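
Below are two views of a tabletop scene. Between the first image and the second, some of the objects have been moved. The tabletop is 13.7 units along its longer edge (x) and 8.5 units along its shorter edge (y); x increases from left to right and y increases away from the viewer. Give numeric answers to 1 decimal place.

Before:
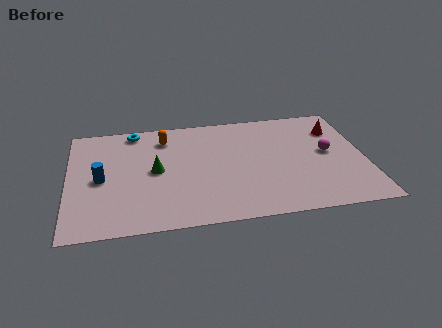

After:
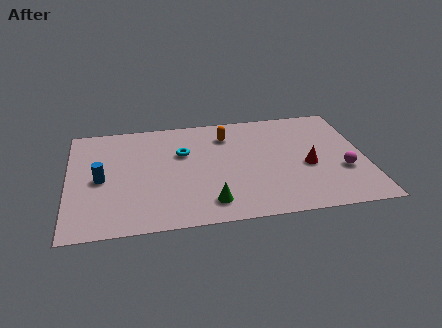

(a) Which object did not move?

the blue cylinder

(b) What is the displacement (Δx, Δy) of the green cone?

(2.4, -2.8)

The green cone started near (4.0, 4.3) and ended near (6.4, 1.5).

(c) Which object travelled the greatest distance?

the green cone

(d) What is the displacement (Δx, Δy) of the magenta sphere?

(0.6, -1.5)

The magenta sphere started near (12.0, 4.5) and ended near (12.6, 3.0).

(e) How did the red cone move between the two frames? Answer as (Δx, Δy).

(-1.5, -2.7)

The red cone was at about (12.5, 6.3) and moved to about (11.0, 3.6).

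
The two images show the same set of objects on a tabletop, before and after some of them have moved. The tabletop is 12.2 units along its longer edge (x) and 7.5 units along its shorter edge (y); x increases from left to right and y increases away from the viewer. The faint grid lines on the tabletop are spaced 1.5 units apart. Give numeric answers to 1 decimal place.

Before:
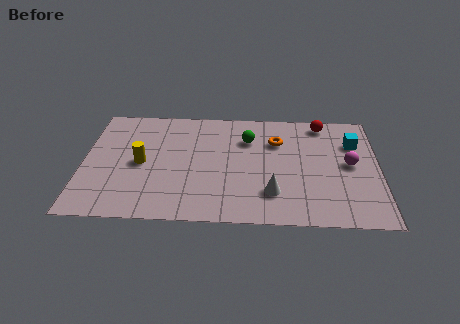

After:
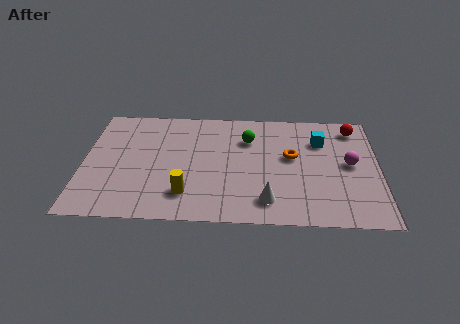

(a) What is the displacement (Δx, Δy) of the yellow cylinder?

(1.9, -1.9)

The yellow cylinder was at about (2.4, 3.6) and moved to about (4.3, 1.7).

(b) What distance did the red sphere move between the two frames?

1.3

From (9.9, 6.6) to (11.2, 6.3), the red sphere covered √(1.3² + 0.3²) ≈ 1.3 units.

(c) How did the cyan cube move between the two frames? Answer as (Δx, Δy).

(-1.4, 0.1)

The cyan cube was at about (11.2, 5.3) and moved to about (9.8, 5.4).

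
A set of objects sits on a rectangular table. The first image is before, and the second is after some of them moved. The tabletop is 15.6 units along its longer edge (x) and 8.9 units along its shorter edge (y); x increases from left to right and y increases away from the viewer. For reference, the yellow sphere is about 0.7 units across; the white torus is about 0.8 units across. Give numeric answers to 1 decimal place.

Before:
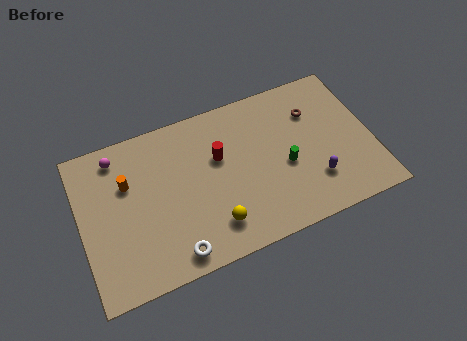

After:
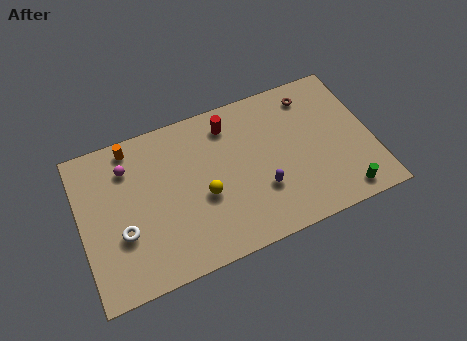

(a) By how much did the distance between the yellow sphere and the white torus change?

+2.1

The distance was about 2.3 in the first image and 4.4 in the second, so they moved 2.1 units further apart.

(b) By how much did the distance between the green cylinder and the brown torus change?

+3.2

Before: roughly 3.2 units apart; after: 6.4. That's 3.2 units further apart.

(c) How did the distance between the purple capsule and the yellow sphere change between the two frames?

-2.4

Before: roughly 5.5 units apart; after: 3.1. That's 2.4 units closer together.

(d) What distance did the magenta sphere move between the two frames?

0.9

The magenta sphere moved from about (2.2, 7.6) to (2.7, 6.8), a distance of √(0.5² + 0.8²) ≈ 0.9.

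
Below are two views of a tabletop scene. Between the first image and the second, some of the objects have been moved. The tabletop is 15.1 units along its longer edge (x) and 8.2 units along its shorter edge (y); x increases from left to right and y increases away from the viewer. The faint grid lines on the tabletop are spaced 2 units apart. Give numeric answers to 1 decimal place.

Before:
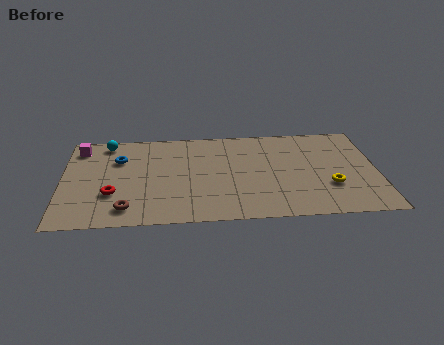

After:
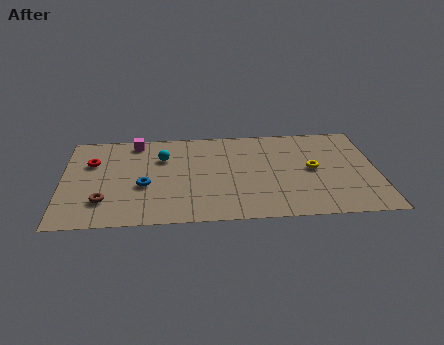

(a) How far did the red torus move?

3.0

The red torus was near (2.4, 2.7) before and (1.4, 5.5) after, so it travelled √(1.0² + 2.8²) ≈ 3.0 units.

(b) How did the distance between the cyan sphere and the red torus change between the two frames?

-1.1

They were about 4.5 units apart before and 3.4 after — 1.1 units closer together.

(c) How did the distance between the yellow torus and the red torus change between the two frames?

+0.3

They were about 10.4 units apart before and 10.7 after — 0.3 units further apart.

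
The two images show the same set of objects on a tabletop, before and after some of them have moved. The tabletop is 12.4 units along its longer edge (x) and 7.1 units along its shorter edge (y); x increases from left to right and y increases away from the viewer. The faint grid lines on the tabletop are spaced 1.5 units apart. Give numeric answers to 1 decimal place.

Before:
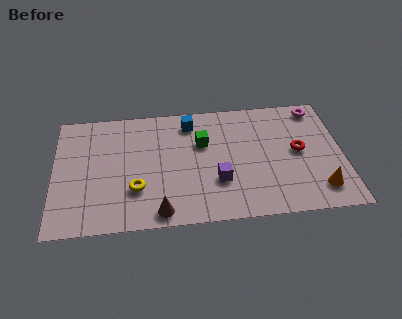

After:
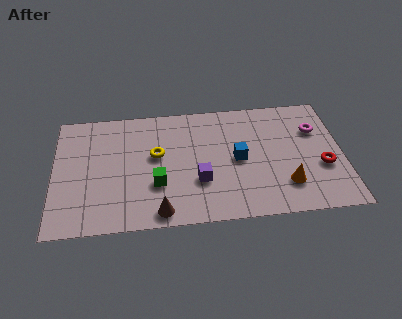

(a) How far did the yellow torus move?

2.1

From (3.5, 2.2) to (4.4, 4.1), the yellow torus covered √(0.9² + 1.9²) ≈ 2.1 units.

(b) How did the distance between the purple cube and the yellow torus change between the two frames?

-1.0

Before: roughly 3.5 units apart; after: 2.5. That's 1.0 units closer together.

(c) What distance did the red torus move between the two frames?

1.4

The red torus moved from about (10.5, 3.7) to (11.5, 2.7), a distance of √(1.0² + 1.0²) ≈ 1.4.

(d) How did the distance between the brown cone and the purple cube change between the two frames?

-0.6

Before: roughly 2.9 units apart; after: 2.3. That's 0.6 units closer together.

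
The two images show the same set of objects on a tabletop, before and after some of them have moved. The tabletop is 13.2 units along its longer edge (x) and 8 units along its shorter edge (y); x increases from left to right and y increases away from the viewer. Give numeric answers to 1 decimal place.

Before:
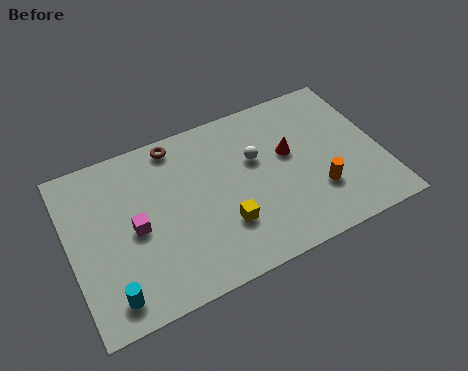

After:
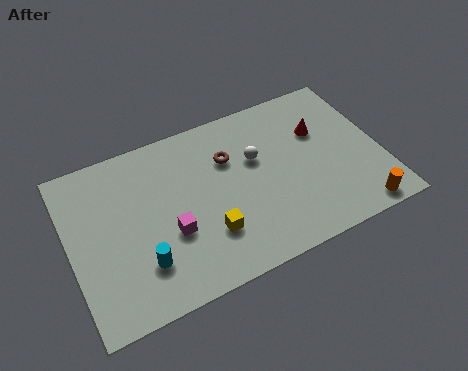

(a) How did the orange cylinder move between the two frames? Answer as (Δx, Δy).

(1.5, -1.6)

From the two frames, the orange cylinder sits at roughly (10.3, 2.4) before and (11.8, 0.8) after.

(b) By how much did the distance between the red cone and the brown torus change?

-1.3

They were about 5.2 units apart before and 3.9 after — 1.3 units closer together.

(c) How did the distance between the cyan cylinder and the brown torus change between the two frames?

-1.5

They were about 6.8 units apart before and 5.3 after — 1.5 units closer together.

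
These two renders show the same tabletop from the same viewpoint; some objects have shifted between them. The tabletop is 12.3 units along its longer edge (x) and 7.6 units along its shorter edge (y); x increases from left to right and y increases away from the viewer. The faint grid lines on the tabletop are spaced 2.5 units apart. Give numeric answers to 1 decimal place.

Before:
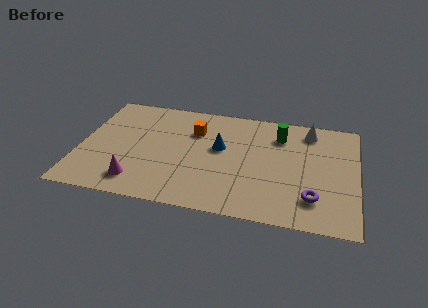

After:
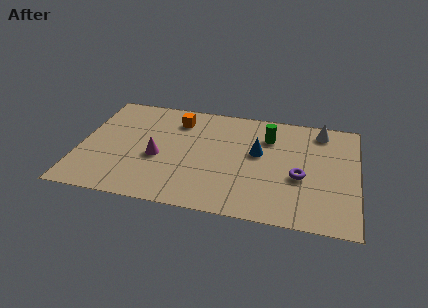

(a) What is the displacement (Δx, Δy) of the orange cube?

(-0.8, 0.6)

The orange cube started near (5.0, 5.4) and ended near (4.2, 6.0).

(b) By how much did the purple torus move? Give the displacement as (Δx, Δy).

(-0.6, 1.3)

From the two frames, the purple torus sits at roughly (10.4, 1.8) before and (9.8, 3.1) after.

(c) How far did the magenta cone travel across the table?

2.0

The magenta cone was near (2.7, 1.4) before and (3.5, 3.2) after, so it travelled √(0.8² + 1.8²) ≈ 2.0 units.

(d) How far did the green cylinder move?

0.5

The green cylinder moved from about (8.8, 5.8) to (8.3, 5.6), a distance of √(0.5² + 0.2²) ≈ 0.5.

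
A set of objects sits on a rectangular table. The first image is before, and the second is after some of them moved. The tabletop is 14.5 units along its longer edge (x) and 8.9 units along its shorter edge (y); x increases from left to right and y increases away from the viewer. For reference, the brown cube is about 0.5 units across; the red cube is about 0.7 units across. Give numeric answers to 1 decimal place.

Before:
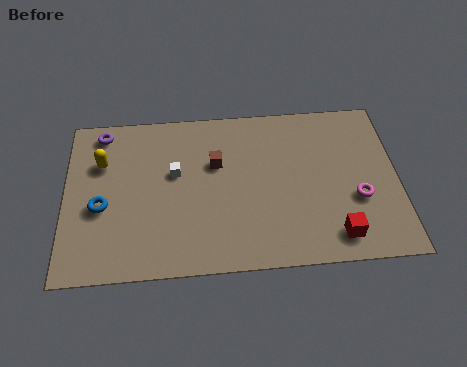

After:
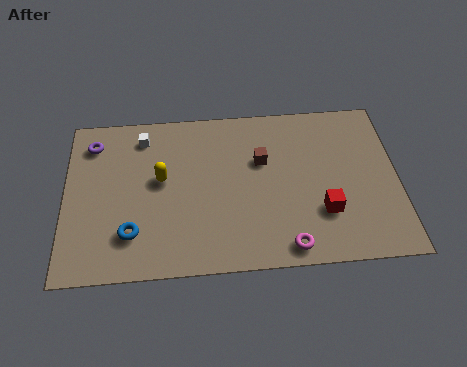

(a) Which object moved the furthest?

the magenta torus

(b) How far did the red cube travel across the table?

1.4

From (11.7, 1.4) to (11.2, 2.7), the red cube covered √(0.5² + 1.3²) ≈ 1.4 units.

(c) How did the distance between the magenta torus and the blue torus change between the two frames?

-4.3

The distance was about 11.1 in the first image and 6.8 in the second, so they moved 4.3 units closer together.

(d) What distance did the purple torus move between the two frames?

0.7

The purple torus was near (1.6, 7.8) before and (1.2, 7.2) after, so it travelled √(0.4² + 0.6²) ≈ 0.7 units.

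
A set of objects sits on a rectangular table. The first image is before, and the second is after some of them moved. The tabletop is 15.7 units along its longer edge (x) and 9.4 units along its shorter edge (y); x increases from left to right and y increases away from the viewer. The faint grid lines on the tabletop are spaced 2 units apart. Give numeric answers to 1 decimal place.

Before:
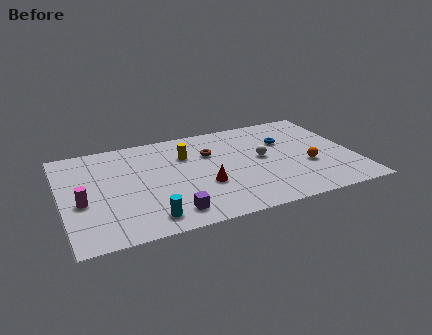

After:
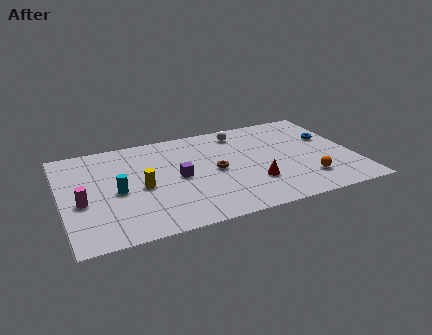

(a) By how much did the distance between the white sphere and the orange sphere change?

+3.7

The distance was about 2.7 in the first image and 6.4 in the second, so they moved 3.7 units further apart.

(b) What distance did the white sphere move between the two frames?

3.0

The white sphere moved from about (10.8, 5.0) to (9.9, 7.9), a distance of √(0.9² + 2.9²) ≈ 3.0.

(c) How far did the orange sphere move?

1.3

The orange sphere was near (13.1, 3.5) before and (12.9, 2.2) after, so it travelled √(0.2² + 1.3²) ≈ 1.3 units.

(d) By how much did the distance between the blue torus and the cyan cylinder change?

+2.5

Before: roughly 9.3 units apart; after: 11.8. That's 2.5 units further apart.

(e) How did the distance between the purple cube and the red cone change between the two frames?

+1.5

They were about 2.8 units apart before and 4.3 after — 1.5 units further apart.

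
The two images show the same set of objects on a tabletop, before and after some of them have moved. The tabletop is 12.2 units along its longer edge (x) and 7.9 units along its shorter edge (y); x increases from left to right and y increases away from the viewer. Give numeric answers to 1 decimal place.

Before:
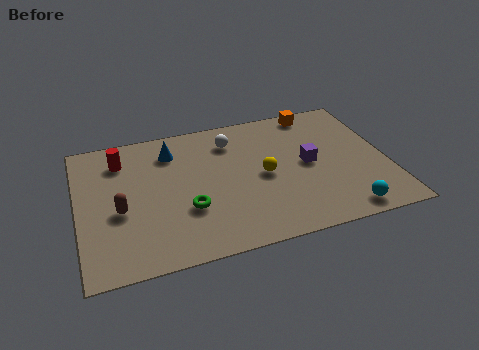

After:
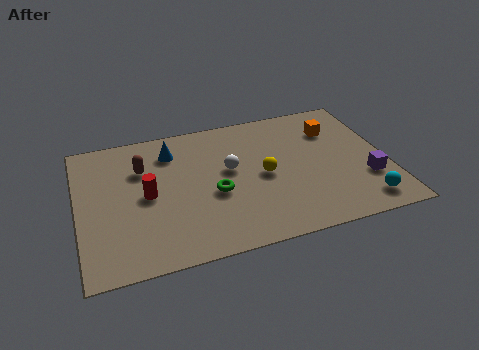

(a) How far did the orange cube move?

1.4

The orange cube was near (9.7, 7.1) before and (10.3, 5.8) after, so it travelled √(0.6² + 1.3²) ≈ 1.4 units.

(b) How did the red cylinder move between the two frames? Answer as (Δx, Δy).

(0.9, -2.3)

The red cylinder started near (1.8, 6.2) and ended near (2.7, 3.9).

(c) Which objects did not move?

the yellow sphere and the blue cone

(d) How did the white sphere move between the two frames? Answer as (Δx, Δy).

(-0.2, -1.7)

The white sphere was at about (6.2, 6.2) and moved to about (6.0, 4.5).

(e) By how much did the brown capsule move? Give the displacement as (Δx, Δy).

(1.0, 2.2)

The brown capsule started near (1.6, 3.3) and ended near (2.6, 5.5).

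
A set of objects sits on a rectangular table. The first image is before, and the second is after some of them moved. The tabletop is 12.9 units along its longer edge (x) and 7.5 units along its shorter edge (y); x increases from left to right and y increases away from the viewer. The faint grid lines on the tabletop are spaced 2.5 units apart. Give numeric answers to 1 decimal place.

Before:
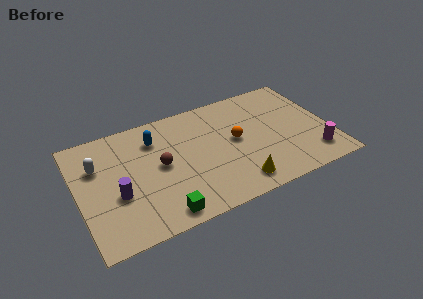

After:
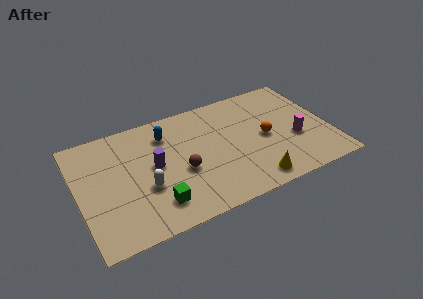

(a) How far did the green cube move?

0.7

From (3.9, 0.9) to (3.7, 1.6), the green cube covered √(0.2² + 0.7²) ≈ 0.7 units.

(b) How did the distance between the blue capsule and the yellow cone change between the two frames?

+0.4

The distance was about 5.8 in the first image and 6.2 in the second, so they moved 0.4 units further apart.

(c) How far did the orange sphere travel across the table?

1.6

The orange sphere moved from about (8.1, 4.0) to (9.6, 3.6), a distance of √(1.5² + 0.4²) ≈ 1.6.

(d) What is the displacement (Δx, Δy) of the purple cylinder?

(2.0, 1.1)

From the two frames, the purple cylinder sits at roughly (1.9, 2.9) before and (3.9, 4.0) after.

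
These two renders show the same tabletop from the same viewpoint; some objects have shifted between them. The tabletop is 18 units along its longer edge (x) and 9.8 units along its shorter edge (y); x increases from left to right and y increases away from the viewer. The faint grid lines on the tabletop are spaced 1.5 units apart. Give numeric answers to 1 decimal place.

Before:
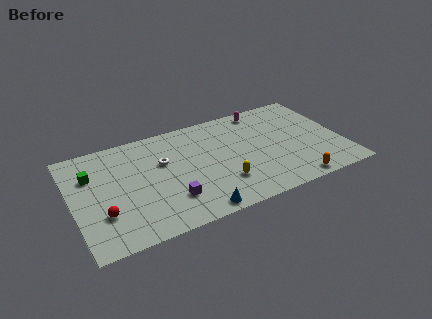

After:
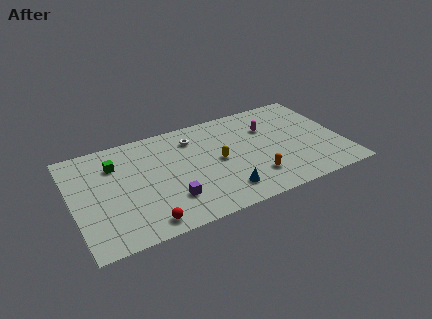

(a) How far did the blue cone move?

2.2

The blue cone moved from about (7.7, 0.9) to (9.7, 1.9), a distance of √(2.0² + 1.0²) ≈ 2.2.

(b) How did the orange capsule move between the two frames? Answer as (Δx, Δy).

(-2.5, 1.5)

From the two frames, the orange capsule sits at roughly (14.3, 0.9) before and (11.8, 2.4) after.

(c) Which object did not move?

the purple cube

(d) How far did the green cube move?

1.6

The green cube moved from about (1.4, 6.8) to (3.0, 7.2), a distance of √(1.6² + 0.4²) ≈ 1.6.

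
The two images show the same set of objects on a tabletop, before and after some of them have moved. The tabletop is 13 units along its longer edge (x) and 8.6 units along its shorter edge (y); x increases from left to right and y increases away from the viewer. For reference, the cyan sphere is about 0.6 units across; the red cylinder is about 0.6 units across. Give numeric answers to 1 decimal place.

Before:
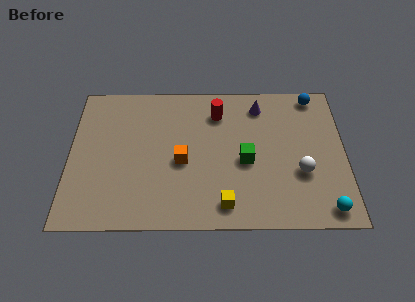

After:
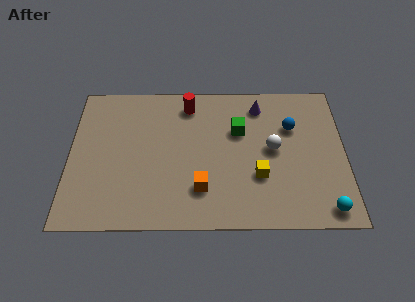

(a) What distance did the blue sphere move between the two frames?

2.2

From (11.6, 7.7) to (10.5, 5.8), the blue sphere covered √(1.1² + 1.9²) ≈ 2.2 units.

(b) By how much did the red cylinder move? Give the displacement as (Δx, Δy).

(-1.4, 0.5)

From the two frames, the red cylinder sits at roughly (7.0, 6.7) before and (5.6, 7.2) after.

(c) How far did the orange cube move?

1.8

The orange cube moved from about (5.3, 3.8) to (6.2, 2.2), a distance of √(0.9² + 1.6²) ≈ 1.8.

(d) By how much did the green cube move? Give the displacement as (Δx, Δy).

(-0.3, 1.8)

The green cube started near (8.3, 3.8) and ended near (8.0, 5.6).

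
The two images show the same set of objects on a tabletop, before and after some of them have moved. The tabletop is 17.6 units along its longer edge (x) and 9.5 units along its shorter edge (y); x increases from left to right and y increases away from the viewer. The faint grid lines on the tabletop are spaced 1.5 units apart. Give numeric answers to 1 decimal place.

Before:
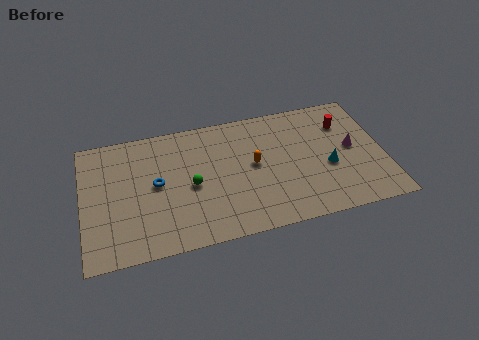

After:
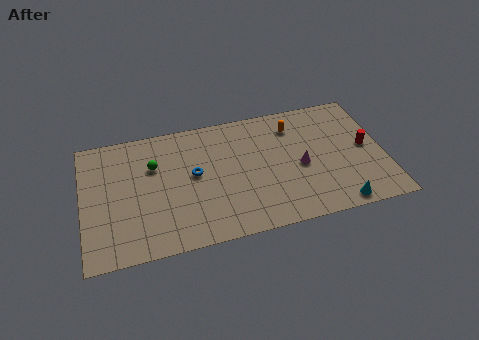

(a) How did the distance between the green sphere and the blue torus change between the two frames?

+0.5

Before: roughly 2.1 units apart; after: 2.6. That's 0.5 units further apart.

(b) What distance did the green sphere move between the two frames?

2.9

The green sphere was near (6.3, 4.4) before and (4.2, 6.4) after, so it travelled √(2.1² + 2.0²) ≈ 2.9 units.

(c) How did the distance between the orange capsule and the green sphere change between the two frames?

+4.6

They were about 3.8 units apart before and 8.4 after — 4.6 units further apart.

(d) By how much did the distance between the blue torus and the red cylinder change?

-1.3

The distance was about 11.4 in the first image and 10.1 in the second, so they moved 1.3 units closer together.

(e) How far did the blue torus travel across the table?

2.2

The blue torus moved from about (4.3, 5.0) to (6.5, 5.2), a distance of √(2.2² + 0.2²) ≈ 2.2.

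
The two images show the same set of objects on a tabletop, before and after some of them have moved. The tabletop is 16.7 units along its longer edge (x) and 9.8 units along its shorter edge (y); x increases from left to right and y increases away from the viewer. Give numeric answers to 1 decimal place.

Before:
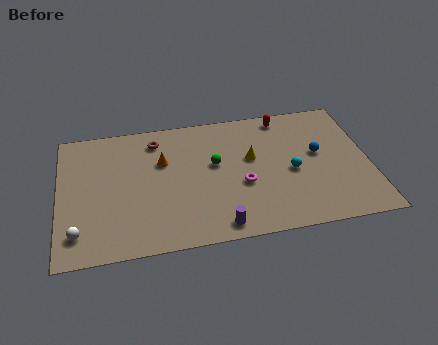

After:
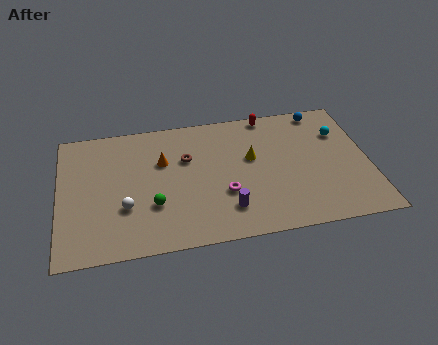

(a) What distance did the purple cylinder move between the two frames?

1.2

From (8.4, 1.1) to (8.9, 2.2), the purple cylinder covered √(0.5² + 1.1²) ≈ 1.2 units.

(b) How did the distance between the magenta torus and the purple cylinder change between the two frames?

-1.9

The distance was about 3.1 in the first image and 1.2 in the second, so they moved 1.9 units closer together.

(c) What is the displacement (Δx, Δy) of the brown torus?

(1.6, -1.7)

The brown torus started near (5.3, 8.1) and ended near (6.9, 6.4).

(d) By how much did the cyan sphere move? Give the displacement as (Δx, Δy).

(2.8, 2.5)

The cyan sphere was at about (12.5, 4.4) and moved to about (15.3, 6.9).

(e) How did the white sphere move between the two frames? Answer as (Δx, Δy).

(2.5, 1.4)

From the two frames, the white sphere sits at roughly (1.0, 1.9) before and (3.5, 3.3) after.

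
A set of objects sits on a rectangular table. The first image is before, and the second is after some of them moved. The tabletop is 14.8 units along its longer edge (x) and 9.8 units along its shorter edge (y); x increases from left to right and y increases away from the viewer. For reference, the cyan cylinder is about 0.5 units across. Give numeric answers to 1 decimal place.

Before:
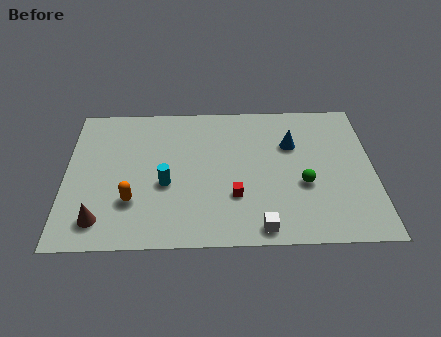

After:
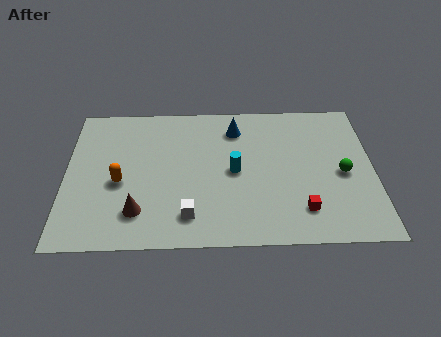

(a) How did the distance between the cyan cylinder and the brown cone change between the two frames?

+1.4

The distance was about 3.9 in the first image and 5.3 in the second, so they moved 1.4 units further apart.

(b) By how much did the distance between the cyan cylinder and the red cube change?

+0.8

Before: roughly 3.4 units apart; after: 4.2. That's 0.8 units further apart.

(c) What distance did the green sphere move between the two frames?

2.0

The green sphere was near (11.4, 3.8) before and (13.3, 4.5) after, so it travelled √(1.9² + 0.7²) ≈ 2.0 units.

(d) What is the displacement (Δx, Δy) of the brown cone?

(1.8, 0.5)

From the two frames, the brown cone sits at roughly (1.7, 1.7) before and (3.5, 2.2) after.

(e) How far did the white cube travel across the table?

3.5

The white cube was near (9.3, 1.0) before and (5.9, 1.9) after, so it travelled √(3.4² + 0.9²) ≈ 3.5 units.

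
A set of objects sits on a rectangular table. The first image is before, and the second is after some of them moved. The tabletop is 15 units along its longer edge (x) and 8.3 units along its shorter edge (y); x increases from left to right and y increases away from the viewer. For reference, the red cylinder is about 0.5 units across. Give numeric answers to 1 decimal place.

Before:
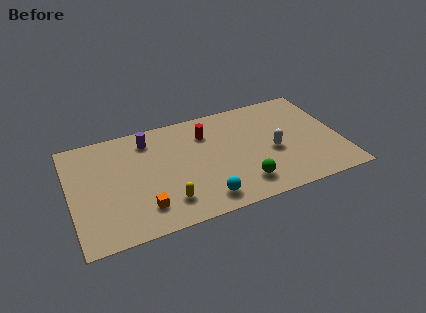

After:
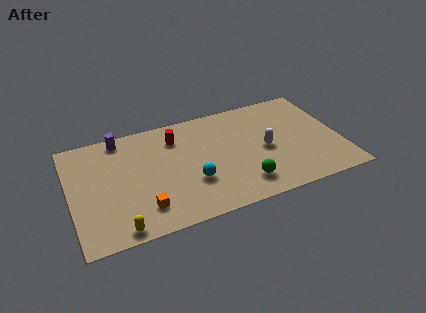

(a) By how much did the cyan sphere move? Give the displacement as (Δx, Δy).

(-0.5, 1.5)

From the two frames, the cyan sphere sits at roughly (7.1, 1.3) before and (6.6, 2.8) after.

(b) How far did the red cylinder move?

1.7

From (7.7, 6.2) to (6.0, 6.4), the red cylinder covered √(1.7² + 0.2²) ≈ 1.7 units.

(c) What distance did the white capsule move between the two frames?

0.5

The white capsule moved from about (11.2, 3.6) to (10.8, 3.9), a distance of √(0.4² + 0.3²) ≈ 0.5.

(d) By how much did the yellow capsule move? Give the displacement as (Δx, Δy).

(-2.7, -1.0)

The yellow capsule started near (5.1, 1.8) and ended near (2.4, 0.8).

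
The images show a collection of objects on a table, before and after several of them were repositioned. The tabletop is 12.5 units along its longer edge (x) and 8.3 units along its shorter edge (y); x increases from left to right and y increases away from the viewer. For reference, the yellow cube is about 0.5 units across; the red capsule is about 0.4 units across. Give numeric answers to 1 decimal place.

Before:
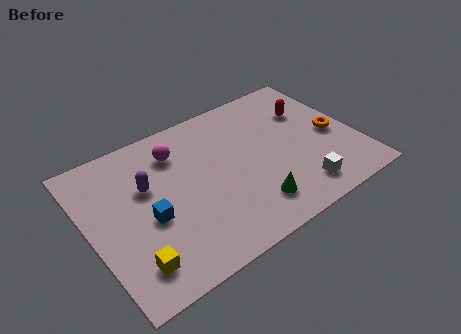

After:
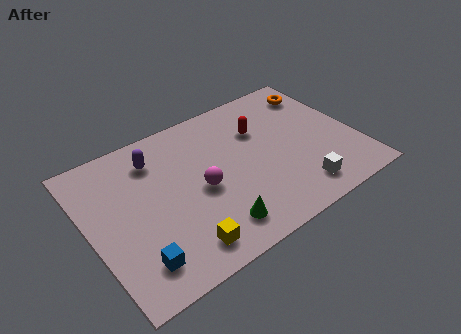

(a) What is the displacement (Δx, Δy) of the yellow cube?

(2.2, -0.3)

From the two frames, the yellow cube sits at roughly (1.5, 1.6) before and (3.7, 1.3) after.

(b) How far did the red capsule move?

2.4

The red capsule moved from about (10.7, 5.7) to (8.3, 5.7), a distance of √(2.4² + 0.0²) ≈ 2.4.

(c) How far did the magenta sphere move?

2.7

From (4.4, 6.4) to (5.1, 3.8), the magenta sphere covered √(0.7² + 2.6²) ≈ 2.7 units.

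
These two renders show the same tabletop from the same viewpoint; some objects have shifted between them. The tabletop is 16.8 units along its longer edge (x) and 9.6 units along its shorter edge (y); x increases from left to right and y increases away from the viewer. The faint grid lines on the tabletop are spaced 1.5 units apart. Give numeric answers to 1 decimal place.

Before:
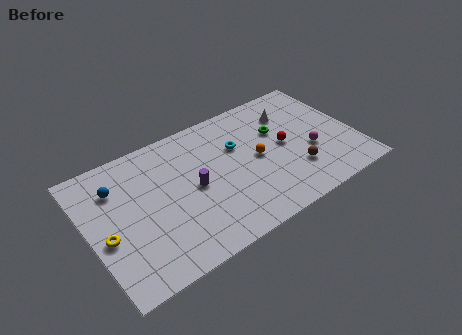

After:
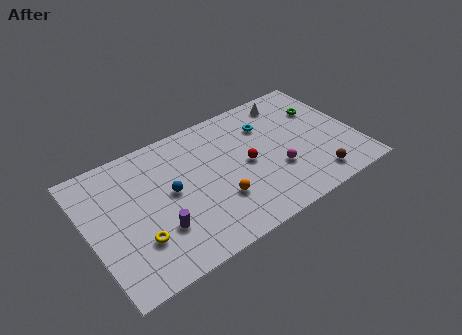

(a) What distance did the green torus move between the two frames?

2.9

The green torus was near (12.2, 6.2) before and (15.1, 6.6) after, so it travelled √(2.9² + 0.4²) ≈ 2.9 units.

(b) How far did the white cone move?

1.0

The white cone moved from about (13.2, 7.2) to (13.3, 8.2), a distance of √(0.1² + 1.0²) ≈ 1.0.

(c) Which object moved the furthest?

the blue sphere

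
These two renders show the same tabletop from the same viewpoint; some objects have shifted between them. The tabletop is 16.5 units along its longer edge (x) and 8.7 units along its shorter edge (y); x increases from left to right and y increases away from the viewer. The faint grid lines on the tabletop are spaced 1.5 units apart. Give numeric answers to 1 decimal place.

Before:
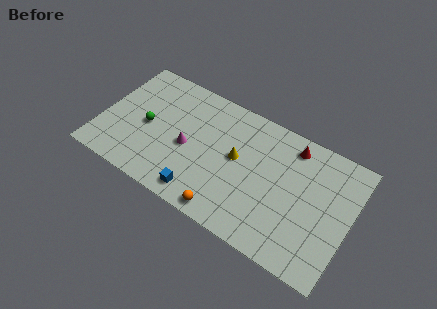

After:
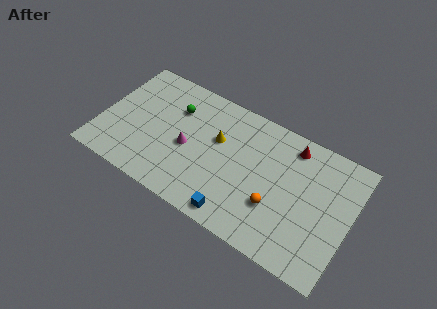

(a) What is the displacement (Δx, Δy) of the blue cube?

(2.4, -0.2)

The blue cube was at about (7.1, 1.2) and moved to about (9.5, 1.0).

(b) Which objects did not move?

the red cone and the magenta cone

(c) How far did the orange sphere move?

3.5

From (8.9, 0.9) to (11.8, 2.9), the orange sphere covered √(2.9² + 2.0²) ≈ 3.5 units.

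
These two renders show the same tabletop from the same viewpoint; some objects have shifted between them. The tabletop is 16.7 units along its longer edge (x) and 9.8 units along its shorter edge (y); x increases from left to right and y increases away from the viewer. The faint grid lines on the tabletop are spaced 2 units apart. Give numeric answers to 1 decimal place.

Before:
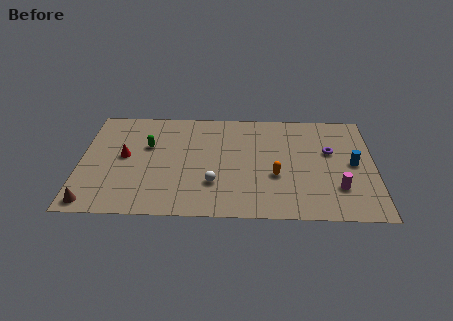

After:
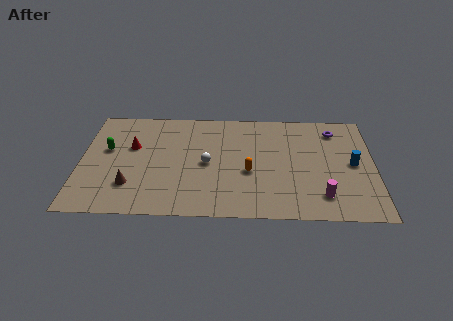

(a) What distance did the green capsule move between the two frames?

2.3

From (3.8, 6.2) to (1.5, 5.8), the green capsule covered √(2.3² + 0.4²) ≈ 2.3 units.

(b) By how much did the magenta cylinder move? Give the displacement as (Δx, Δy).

(-0.9, -0.7)

The magenta cylinder was at about (14.6, 2.7) and moved to about (13.7, 2.0).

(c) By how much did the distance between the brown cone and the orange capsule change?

-3.8

They were about 10.6 units apart before and 6.8 after — 3.8 units closer together.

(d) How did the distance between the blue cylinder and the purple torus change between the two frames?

+1.6

The distance was about 1.7 in the first image and 3.3 in the second, so they moved 1.6 units further apart.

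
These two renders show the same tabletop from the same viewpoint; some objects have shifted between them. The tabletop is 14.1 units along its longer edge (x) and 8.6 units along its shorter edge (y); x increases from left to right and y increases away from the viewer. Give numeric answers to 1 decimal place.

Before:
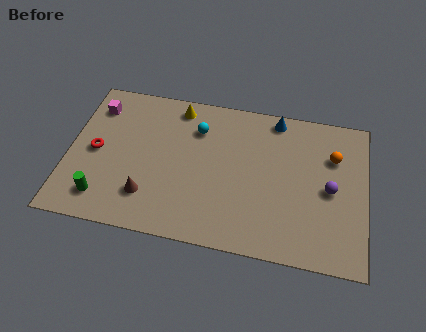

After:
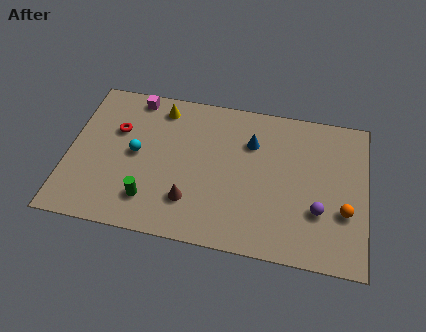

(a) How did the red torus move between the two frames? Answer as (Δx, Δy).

(0.9, 1.4)

The red torus was at about (1.3, 4.2) and moved to about (2.2, 5.6).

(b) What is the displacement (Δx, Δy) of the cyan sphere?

(-2.8, -2.0)

The cyan sphere was at about (6.0, 6.4) and moved to about (3.2, 4.4).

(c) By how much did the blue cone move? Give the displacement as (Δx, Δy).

(-1.1, -1.6)

The blue cone started near (9.7, 7.7) and ended near (8.6, 6.1).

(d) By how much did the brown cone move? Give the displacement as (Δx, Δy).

(2.0, 0.1)

The brown cone was at about (3.9, 2.1) and moved to about (5.9, 2.2).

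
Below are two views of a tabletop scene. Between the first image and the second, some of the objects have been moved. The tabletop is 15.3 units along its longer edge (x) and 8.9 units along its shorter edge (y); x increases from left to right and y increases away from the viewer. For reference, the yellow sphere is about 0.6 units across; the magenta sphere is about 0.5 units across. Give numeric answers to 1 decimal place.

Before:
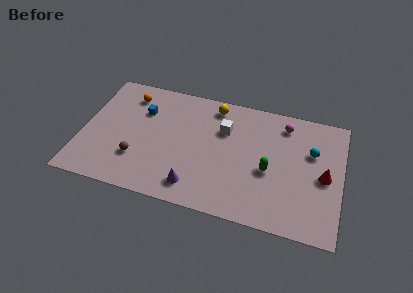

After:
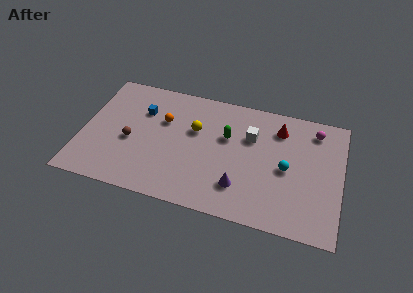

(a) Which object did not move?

the blue cube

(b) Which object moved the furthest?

the red cone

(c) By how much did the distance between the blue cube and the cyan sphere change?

-1.2

The distance was about 10.1 in the first image and 8.9 in the second, so they moved 1.2 units closer together.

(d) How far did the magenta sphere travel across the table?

1.8

The magenta sphere moved from about (11.8, 7.4) to (13.6, 7.4), a distance of √(1.8² + 0.0²) ≈ 1.8.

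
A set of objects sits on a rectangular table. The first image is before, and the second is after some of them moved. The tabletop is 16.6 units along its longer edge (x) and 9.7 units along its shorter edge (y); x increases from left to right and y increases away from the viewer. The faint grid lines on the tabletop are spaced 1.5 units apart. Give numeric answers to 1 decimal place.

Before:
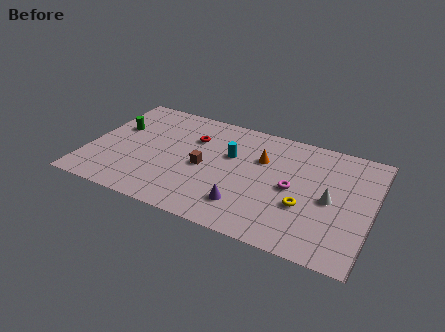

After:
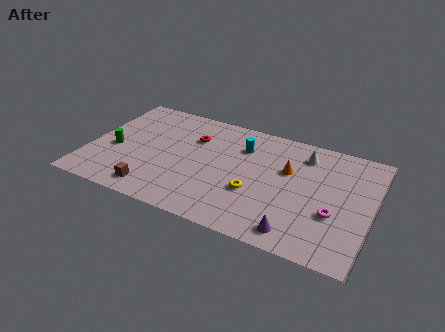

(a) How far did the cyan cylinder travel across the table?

1.2

The cyan cylinder was near (8.2, 6.1) before and (8.8, 7.1) after, so it travelled √(0.6² + 1.0²) ≈ 1.2 units.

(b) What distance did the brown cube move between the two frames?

4.0

The brown cube moved from about (6.8, 4.5) to (4.2, 1.4), a distance of √(2.6² + 3.1²) ≈ 4.0.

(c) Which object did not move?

the red torus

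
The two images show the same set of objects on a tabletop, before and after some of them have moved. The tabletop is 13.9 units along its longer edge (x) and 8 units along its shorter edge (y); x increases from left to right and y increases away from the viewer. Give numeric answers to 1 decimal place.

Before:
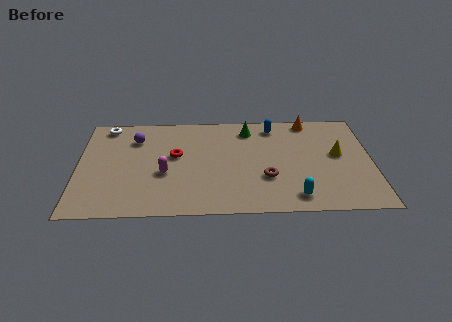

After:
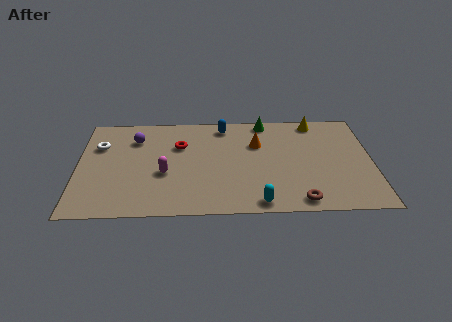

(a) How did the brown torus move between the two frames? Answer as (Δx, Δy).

(1.5, -1.8)

The brown torus started near (8.9, 2.7) and ended near (10.4, 0.9).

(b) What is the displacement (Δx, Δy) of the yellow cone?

(-1.0, 2.7)

From the two frames, the yellow cone sits at roughly (12.3, 4.4) before and (11.3, 7.1) after.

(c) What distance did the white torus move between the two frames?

1.6

The white torus moved from about (1.3, 7.1) to (1.0, 5.5), a distance of √(0.3² + 1.6²) ≈ 1.6.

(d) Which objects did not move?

the purple sphere and the magenta capsule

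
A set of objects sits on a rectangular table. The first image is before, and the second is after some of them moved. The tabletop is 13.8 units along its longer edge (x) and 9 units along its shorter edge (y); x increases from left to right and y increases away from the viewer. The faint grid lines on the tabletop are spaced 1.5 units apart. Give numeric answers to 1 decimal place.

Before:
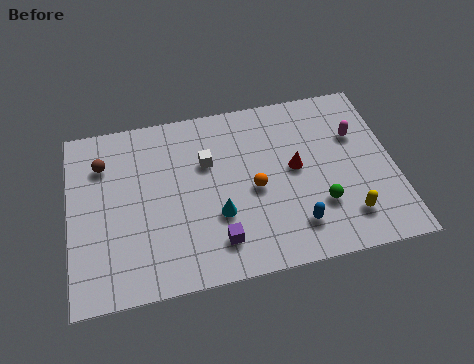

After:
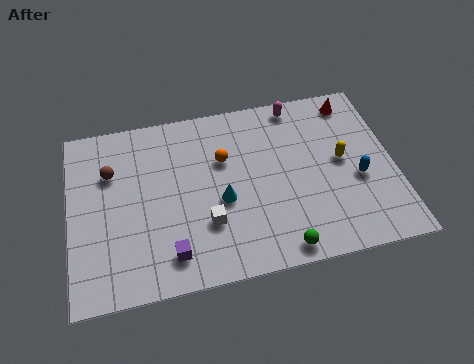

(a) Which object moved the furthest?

the red cone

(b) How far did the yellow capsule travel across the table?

2.9

From (11.6, 1.9) to (11.6, 4.8), the yellow capsule covered √(0.0² + 2.9²) ≈ 2.9 units.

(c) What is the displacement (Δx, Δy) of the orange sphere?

(-1.2, 1.8)

From the two frames, the orange sphere sits at roughly (7.8, 4.1) before and (6.6, 5.9) after.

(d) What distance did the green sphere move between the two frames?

2.5

From (10.5, 2.7) to (8.7, 0.9), the green sphere covered √(1.8² + 1.8²) ≈ 2.5 units.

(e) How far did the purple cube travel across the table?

2.0

The purple cube was near (6.1, 1.8) before and (4.1, 1.6) after, so it travelled √(2.0² + 0.2²) ≈ 2.0 units.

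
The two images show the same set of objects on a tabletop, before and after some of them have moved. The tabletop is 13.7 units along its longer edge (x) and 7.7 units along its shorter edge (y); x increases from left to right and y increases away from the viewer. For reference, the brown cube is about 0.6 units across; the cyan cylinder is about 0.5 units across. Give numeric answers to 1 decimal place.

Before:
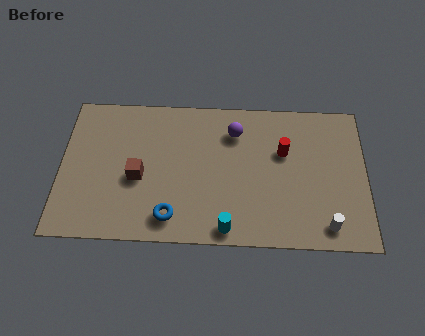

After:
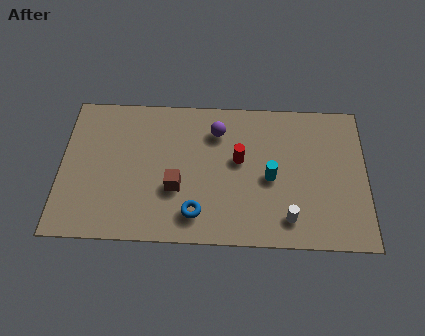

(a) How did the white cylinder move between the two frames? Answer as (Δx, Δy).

(-1.7, 0.3)

The white cylinder was at about (11.9, 1.1) and moved to about (10.2, 1.4).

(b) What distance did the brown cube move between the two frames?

1.8

The brown cube was near (3.5, 3.3) before and (5.2, 2.8) after, so it travelled √(1.7² + 0.5²) ≈ 1.8 units.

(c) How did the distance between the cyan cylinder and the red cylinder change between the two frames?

-3.1

Before: roughly 4.8 units apart; after: 1.7. That's 3.1 units closer together.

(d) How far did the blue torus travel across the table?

1.1

From (5.0, 1.3) to (6.1, 1.5), the blue torus covered √(1.1² + 0.2²) ≈ 1.1 units.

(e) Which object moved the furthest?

the cyan cylinder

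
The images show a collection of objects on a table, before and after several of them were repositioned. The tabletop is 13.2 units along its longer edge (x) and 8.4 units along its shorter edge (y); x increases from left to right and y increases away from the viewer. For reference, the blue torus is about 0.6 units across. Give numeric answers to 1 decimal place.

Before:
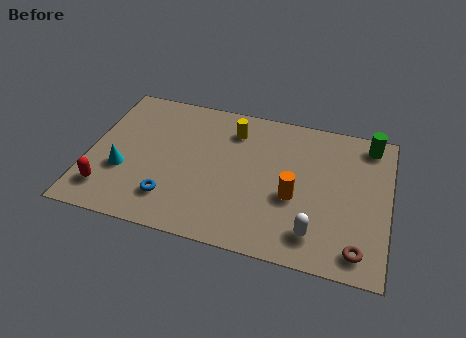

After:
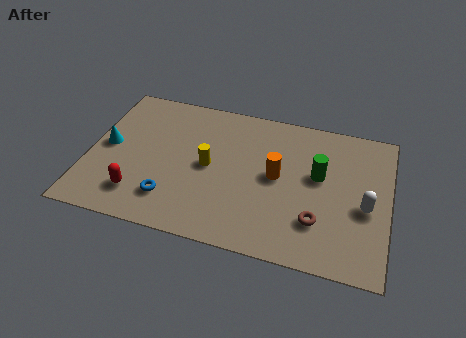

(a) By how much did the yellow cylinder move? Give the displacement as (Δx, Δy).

(-0.9, -2.4)

From the two frames, the yellow cylinder sits at roughly (6.2, 6.6) before and (5.3, 4.2) after.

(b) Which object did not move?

the blue torus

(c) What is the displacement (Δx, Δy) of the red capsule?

(1.4, 0.1)

The red capsule was at about (1.0, 1.7) and moved to about (2.4, 1.8).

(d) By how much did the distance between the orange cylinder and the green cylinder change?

-3.1

The distance was about 5.0 in the first image and 1.9 in the second, so they moved 3.1 units closer together.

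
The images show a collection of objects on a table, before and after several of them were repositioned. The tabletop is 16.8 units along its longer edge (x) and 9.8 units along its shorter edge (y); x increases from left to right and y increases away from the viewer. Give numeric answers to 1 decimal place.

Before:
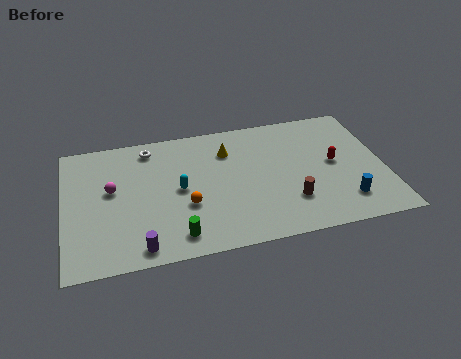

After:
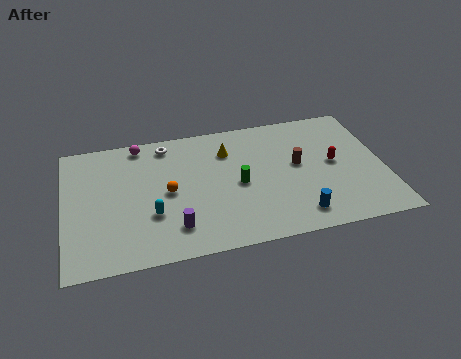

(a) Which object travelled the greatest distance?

the green cylinder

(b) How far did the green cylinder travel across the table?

4.6

The green cylinder was near (5.7, 1.5) before and (9.1, 4.6) after, so it travelled √(3.4² + 3.1²) ≈ 4.6 units.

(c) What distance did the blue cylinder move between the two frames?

2.5

The blue cylinder moved from about (14.5, 2.1) to (12.0, 1.6), a distance of √(2.5² + 0.5²) ≈ 2.5.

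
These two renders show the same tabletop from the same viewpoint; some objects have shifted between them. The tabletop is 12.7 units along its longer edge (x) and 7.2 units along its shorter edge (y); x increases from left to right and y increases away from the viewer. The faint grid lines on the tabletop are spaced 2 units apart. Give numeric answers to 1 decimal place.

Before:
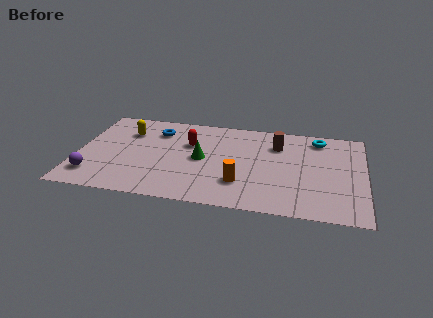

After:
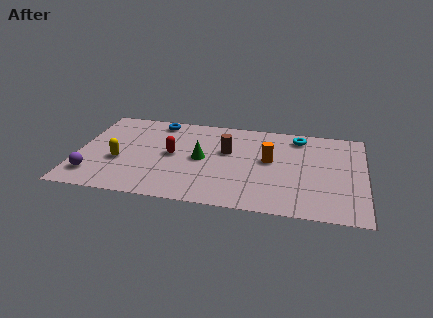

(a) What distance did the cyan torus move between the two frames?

0.9

The cyan torus moved from about (10.6, 6.1) to (9.7, 6.1), a distance of √(0.9² + 0.0²) ≈ 0.9.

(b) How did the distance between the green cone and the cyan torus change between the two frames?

-0.8

They were about 5.7 units apart before and 4.9 after — 0.8 units closer together.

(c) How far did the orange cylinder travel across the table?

2.3

The orange cylinder was near (7.3, 2.0) before and (8.5, 4.0) after, so it travelled √(1.2² + 2.0²) ≈ 2.3 units.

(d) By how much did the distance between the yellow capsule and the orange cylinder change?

+0.6

Before: roughly 6.1 units apart; after: 6.7. That's 0.6 units further apart.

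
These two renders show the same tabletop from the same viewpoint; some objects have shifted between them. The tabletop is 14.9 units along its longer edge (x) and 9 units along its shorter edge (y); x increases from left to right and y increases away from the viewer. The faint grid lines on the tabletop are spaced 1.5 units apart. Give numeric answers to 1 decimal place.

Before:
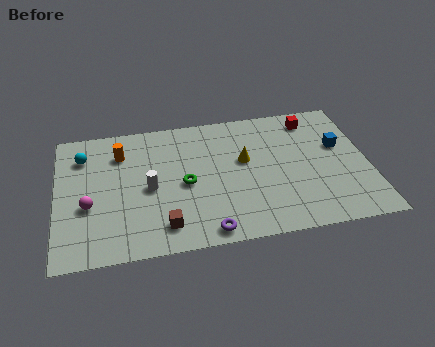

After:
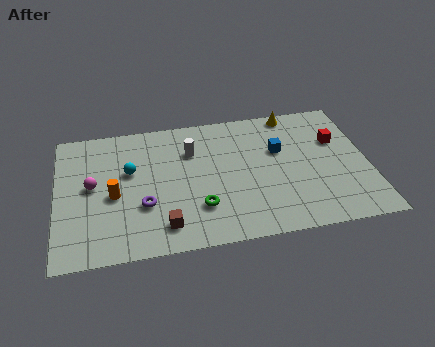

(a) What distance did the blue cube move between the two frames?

2.9

The blue cube moved from about (13.6, 5.5) to (10.7, 5.7), a distance of √(2.9² + 0.2²) ≈ 2.9.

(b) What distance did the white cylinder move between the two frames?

3.0

From (4.4, 4.2) to (6.5, 6.4), the white cylinder covered √(2.1² + 2.2²) ≈ 3.0 units.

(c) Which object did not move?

the brown cube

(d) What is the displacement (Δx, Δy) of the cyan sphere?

(2.2, -1.4)

The cyan sphere started near (1.3, 6.9) and ended near (3.5, 5.5).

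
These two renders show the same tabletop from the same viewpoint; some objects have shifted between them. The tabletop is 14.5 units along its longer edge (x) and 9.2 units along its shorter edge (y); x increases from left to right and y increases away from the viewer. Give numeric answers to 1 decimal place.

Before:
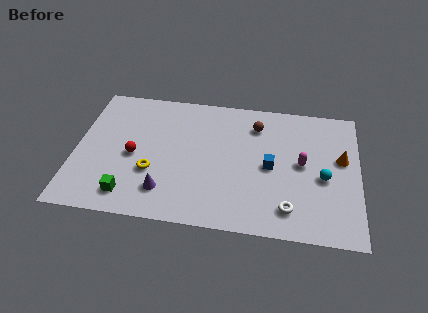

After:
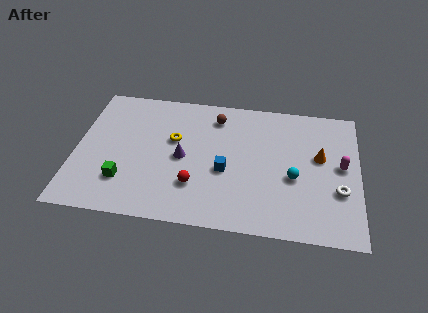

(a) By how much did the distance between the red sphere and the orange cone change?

-3.8

The distance was about 10.7 in the first image and 6.9 in the second, so they moved 3.8 units closer together.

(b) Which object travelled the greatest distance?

the red sphere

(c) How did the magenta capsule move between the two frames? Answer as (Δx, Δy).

(2.0, 0.1)

The magenta capsule was at about (11.6, 4.8) and moved to about (13.6, 4.9).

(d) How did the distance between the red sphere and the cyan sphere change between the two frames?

-4.6

Before: roughly 9.7 units apart; after: 5.1. That's 4.6 units closer together.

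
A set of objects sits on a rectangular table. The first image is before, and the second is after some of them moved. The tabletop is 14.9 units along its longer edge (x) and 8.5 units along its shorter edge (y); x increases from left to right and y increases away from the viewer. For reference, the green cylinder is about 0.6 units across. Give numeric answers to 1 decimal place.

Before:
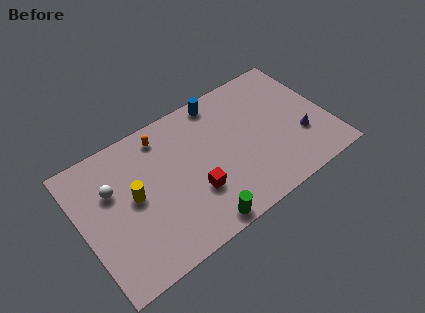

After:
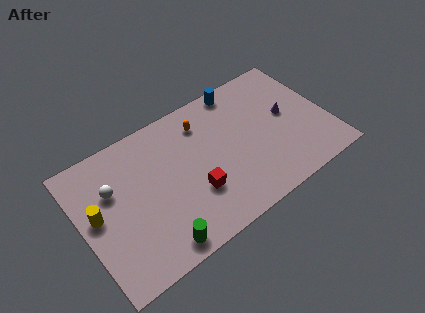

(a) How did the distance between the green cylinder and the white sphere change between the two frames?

-1.5

Before: roughly 6.5 units apart; after: 5.0. That's 1.5 units closer together.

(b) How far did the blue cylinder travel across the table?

1.3

The blue cylinder moved from about (8.9, 7.6) to (10.2, 7.7), a distance of √(1.3² + 0.1²) ≈ 1.3.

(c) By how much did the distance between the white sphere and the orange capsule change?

+2.1

The distance was about 3.7 in the first image and 5.8 in the second, so they moved 2.1 units further apart.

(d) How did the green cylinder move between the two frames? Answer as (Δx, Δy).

(-2.5, 0.2)

The green cylinder started near (6.4, 0.8) and ended near (3.9, 1.0).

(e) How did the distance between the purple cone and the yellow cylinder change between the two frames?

+1.6

They were about 10.1 units apart before and 11.7 after — 1.6 units further apart.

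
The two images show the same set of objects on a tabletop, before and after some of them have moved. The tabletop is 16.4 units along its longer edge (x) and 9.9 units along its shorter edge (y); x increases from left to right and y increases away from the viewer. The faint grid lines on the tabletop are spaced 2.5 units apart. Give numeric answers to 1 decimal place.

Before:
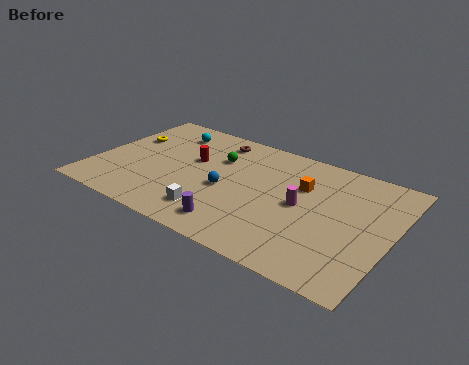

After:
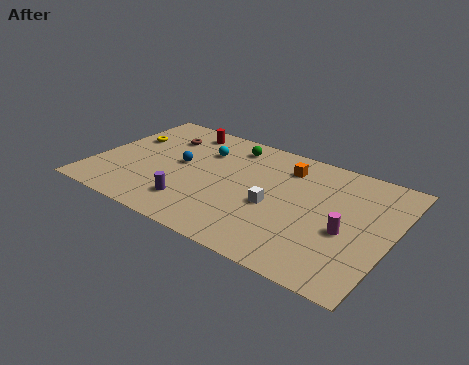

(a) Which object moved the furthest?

the white cube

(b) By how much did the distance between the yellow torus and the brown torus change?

-3.1

They were about 5.2 units apart before and 2.1 after — 3.1 units closer together.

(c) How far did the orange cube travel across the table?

1.6

From (11.3, 6.6) to (10.2, 7.8), the orange cube covered √(1.1² + 1.2²) ≈ 1.6 units.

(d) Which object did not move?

the yellow torus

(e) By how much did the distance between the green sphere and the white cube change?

+0.3

The distance was about 4.8 in the first image and 5.1 in the second, so they moved 0.3 units further apart.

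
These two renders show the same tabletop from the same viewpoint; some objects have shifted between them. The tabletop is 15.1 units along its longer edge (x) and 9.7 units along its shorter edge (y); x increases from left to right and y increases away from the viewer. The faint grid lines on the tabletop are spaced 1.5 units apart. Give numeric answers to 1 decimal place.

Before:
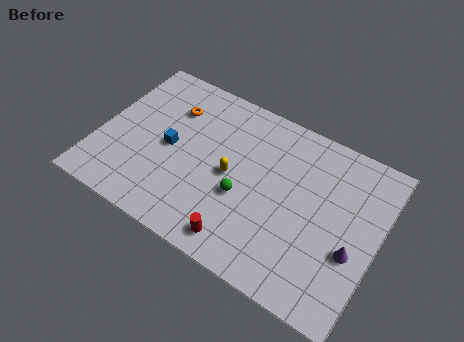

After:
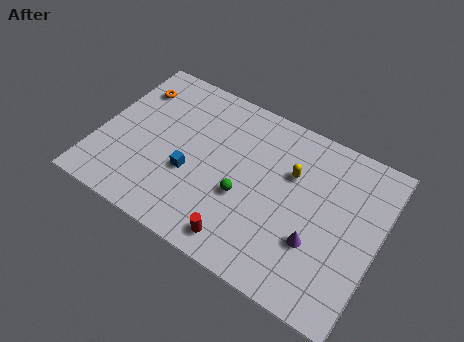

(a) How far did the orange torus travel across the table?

2.2

The orange torus was near (3.5, 7.1) before and (1.3, 7.4) after, so it travelled √(2.2² + 0.3²) ≈ 2.2 units.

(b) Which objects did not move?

the green sphere and the red cylinder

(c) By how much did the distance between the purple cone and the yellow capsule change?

-3.1

Before: roughly 6.8 units apart; after: 3.7. That's 3.1 units closer together.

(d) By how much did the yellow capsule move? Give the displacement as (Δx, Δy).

(3.0, 1.7)

From the two frames, the yellow capsule sits at roughly (7.2, 4.7) before and (10.2, 6.4) after.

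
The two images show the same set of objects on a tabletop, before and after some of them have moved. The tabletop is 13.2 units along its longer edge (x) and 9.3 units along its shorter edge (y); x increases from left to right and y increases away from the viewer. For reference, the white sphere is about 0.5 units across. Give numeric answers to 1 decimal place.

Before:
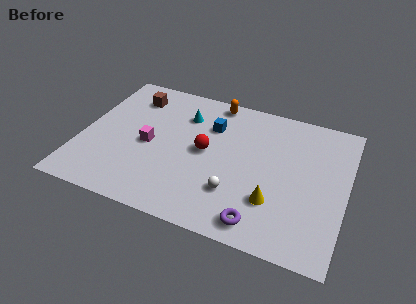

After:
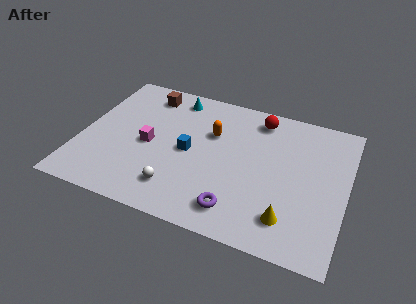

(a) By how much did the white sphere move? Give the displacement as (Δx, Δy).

(-2.8, -0.7)

The white sphere started near (7.9, 2.6) and ended near (5.1, 1.9).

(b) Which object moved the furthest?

the red sphere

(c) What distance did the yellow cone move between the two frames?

1.1

The yellow cone was near (9.8, 2.7) before and (10.6, 1.9) after, so it travelled √(0.8² + 0.8²) ≈ 1.1 units.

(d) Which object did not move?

the magenta cube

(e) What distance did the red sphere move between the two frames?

3.9

The red sphere moved from about (6.2, 4.8) to (8.6, 7.9), a distance of √(2.4² + 3.1²) ≈ 3.9.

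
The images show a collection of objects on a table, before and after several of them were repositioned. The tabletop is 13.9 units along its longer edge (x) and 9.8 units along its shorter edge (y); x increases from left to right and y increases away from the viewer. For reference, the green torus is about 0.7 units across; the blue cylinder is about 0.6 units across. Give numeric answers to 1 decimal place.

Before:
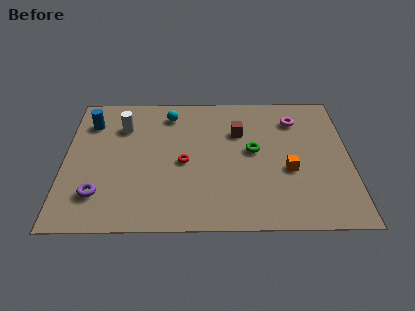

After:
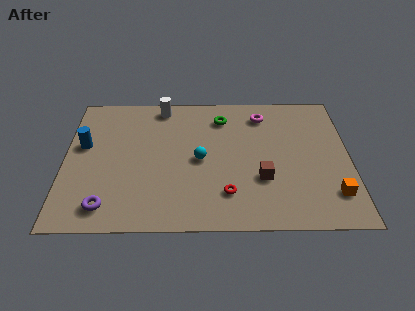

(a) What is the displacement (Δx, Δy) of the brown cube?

(1.1, -3.4)

From the two frames, the brown cube sits at roughly (8.5, 6.7) before and (9.6, 3.3) after.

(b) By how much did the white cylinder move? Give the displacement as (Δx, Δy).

(1.9, 1.5)

The white cylinder started near (2.8, 7.2) and ended near (4.7, 8.7).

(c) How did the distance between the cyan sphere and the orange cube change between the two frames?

-0.3

They were about 7.2 units apart before and 6.9 after — 0.3 units closer together.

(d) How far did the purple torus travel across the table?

0.9

The purple torus was near (1.7, 2.3) before and (2.1, 1.5) after, so it travelled √(0.4² + 0.8²) ≈ 0.9 units.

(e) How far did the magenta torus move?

1.6

From (11.3, 7.6) to (9.7, 8.0), the magenta torus covered √(1.6² + 0.4²) ≈ 1.6 units.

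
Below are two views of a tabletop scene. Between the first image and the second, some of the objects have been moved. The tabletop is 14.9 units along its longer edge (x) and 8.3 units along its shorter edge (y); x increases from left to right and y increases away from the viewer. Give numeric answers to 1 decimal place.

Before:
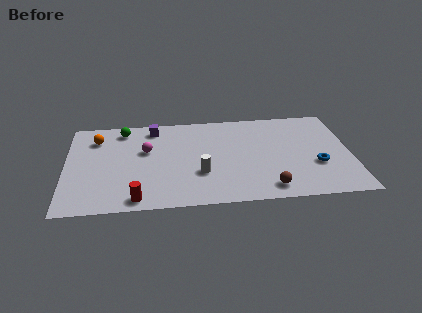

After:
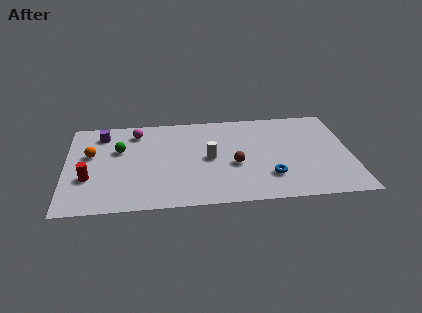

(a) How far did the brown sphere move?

2.8

The brown sphere was near (10.5, 1.2) before and (8.8, 3.4) after, so it travelled √(1.7² + 2.2²) ≈ 2.8 units.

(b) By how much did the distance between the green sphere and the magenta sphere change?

-0.6

They were about 2.3 units apart before and 1.7 after — 0.6 units closer together.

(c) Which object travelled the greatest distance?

the red cylinder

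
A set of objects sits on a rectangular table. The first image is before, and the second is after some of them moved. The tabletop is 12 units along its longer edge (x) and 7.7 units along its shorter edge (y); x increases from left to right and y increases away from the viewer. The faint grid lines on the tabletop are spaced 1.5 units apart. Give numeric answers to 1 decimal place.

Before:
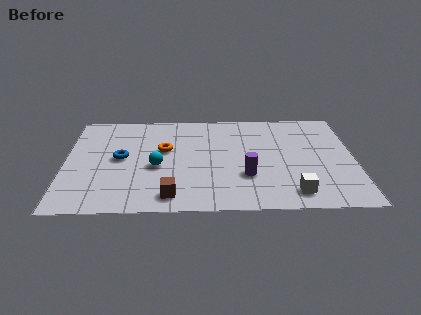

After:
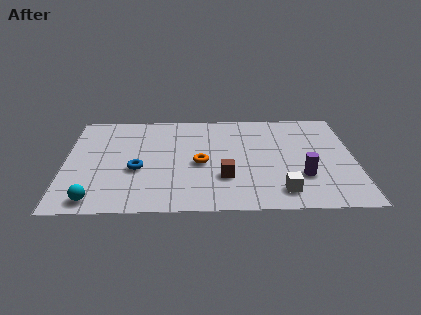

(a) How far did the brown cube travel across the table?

2.6

The brown cube moved from about (4.4, 1.1) to (6.6, 2.4), a distance of √(2.2² + 1.3²) ≈ 2.6.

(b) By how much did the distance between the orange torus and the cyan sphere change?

+3.7

The distance was about 1.3 in the first image and 5.0 in the second, so they moved 3.7 units further apart.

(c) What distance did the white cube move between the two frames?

0.5

The white cube moved from about (9.4, 1.2) to (8.9, 1.3), a distance of √(0.5² + 0.1²) ≈ 0.5.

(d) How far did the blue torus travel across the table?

1.1

The blue torus was near (2.3, 4.0) before and (3.0, 3.1) after, so it travelled √(0.7² + 0.9²) ≈ 1.1 units.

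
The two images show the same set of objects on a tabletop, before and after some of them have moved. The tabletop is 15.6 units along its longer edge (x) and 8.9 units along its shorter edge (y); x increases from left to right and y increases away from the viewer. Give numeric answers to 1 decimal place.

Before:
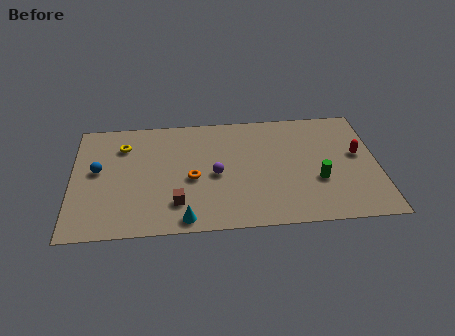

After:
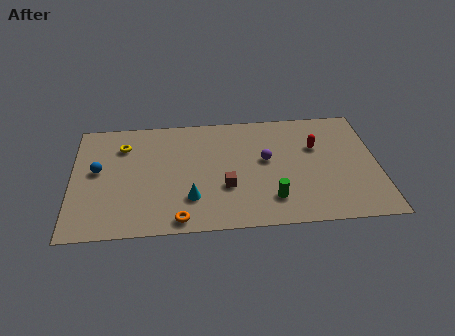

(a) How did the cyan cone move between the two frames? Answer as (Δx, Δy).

(0.3, 1.5)

The cyan cone started near (5.7, 0.9) and ended near (6.0, 2.4).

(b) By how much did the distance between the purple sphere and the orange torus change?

+4.9

Before: roughly 1.2 units apart; after: 6.1. That's 4.9 units further apart.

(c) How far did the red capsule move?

2.2

The red capsule was near (14.6, 5.0) before and (12.5, 5.8) after, so it travelled √(2.1² + 0.8²) ≈ 2.2 units.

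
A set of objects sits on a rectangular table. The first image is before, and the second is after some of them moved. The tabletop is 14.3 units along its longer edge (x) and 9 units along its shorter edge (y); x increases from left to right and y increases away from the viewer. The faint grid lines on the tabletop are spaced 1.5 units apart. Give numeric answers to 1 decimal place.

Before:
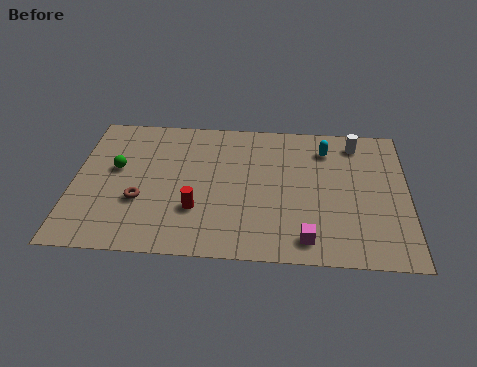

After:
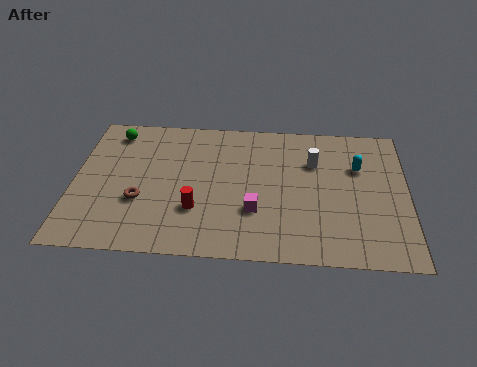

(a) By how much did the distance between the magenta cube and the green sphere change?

-1.3

They were about 9.1 units apart before and 7.8 after — 1.3 units closer together.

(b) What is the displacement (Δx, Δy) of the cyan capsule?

(1.4, -1.1)

The cyan capsule was at about (10.8, 7.1) and moved to about (12.2, 6.0).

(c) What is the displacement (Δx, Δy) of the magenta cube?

(-2.2, 1.6)

From the two frames, the magenta cube sits at roughly (10.0, 1.3) before and (7.8, 2.9) after.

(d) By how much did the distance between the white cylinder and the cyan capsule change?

+0.5

They were about 1.4 units apart before and 1.9 after — 0.5 units further apart.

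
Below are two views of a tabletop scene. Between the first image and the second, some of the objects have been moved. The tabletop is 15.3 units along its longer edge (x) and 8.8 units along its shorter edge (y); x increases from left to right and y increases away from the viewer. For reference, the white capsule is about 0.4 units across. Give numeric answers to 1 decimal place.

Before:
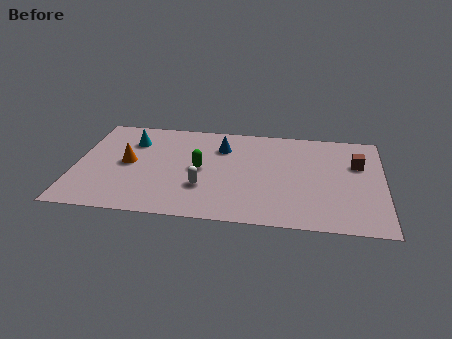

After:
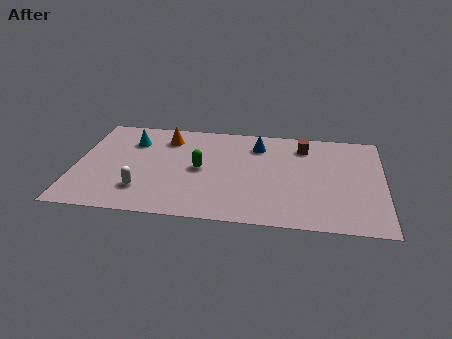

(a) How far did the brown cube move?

3.0

The brown cube moved from about (14.0, 5.8) to (11.3, 7.1), a distance of √(2.7² + 1.3²) ≈ 3.0.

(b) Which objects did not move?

the cyan cone and the green capsule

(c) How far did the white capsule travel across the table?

3.1

The white capsule was near (6.4, 2.8) before and (3.4, 2.2) after, so it travelled √(3.0² + 0.6²) ≈ 3.1 units.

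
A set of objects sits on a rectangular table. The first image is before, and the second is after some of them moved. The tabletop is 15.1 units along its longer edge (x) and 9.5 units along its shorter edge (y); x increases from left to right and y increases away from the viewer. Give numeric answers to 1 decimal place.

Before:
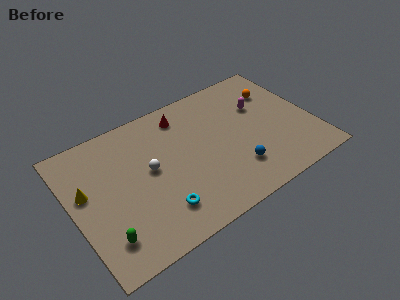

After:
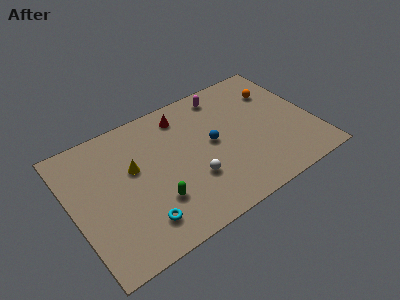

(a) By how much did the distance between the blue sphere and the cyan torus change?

+1.1

The distance was about 4.9 in the first image and 6.0 in the second, so they moved 1.1 units further apart.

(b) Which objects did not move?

the orange sphere and the red cone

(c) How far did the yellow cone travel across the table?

3.0

The yellow cone moved from about (0.9, 5.6) to (3.9, 5.7), a distance of √(3.0² + 0.1²) ≈ 3.0.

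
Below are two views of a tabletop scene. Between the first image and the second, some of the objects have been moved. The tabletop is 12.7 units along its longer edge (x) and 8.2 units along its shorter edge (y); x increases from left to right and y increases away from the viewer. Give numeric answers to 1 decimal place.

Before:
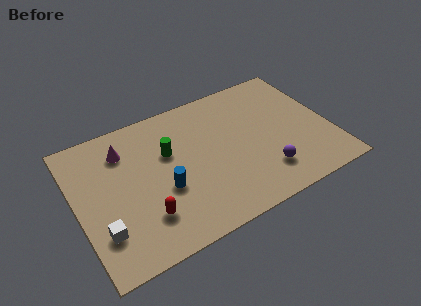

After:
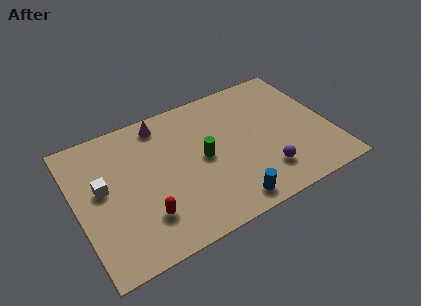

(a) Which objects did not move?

the red capsule and the purple sphere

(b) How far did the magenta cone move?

2.2

From (2.6, 6.3) to (4.6, 7.1), the magenta cone covered √(2.0² + 0.8²) ≈ 2.2 units.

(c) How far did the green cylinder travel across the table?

1.9

The green cylinder moved from about (4.7, 5.2) to (6.3, 4.1), a distance of √(1.6² + 1.1²) ≈ 1.9.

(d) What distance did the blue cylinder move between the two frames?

3.6

The blue cylinder was near (4.2, 3.2) before and (7.1, 1.0) after, so it travelled √(2.9² + 2.2²) ≈ 3.6 units.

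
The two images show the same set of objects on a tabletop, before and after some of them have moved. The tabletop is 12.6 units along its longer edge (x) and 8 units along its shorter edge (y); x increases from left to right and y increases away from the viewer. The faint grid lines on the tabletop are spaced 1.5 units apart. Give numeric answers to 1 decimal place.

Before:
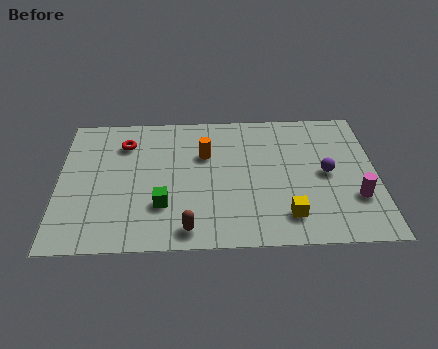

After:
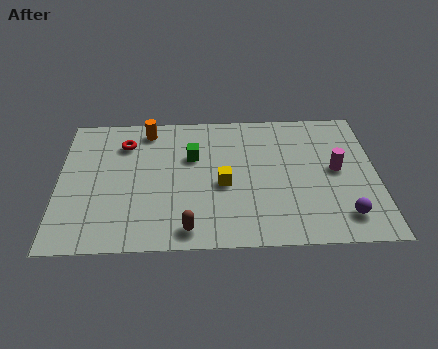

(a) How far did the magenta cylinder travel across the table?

1.8

The magenta cylinder moved from about (11.7, 2.5) to (11.0, 4.2), a distance of √(0.7² + 1.7²) ≈ 1.8.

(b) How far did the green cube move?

3.0

From (4.1, 2.4) to (5.3, 5.2), the green cube covered √(1.2² + 2.8²) ≈ 3.0 units.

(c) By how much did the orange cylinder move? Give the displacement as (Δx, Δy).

(-2.3, 1.6)

From the two frames, the orange cylinder sits at roughly (5.8, 5.3) before and (3.5, 6.9) after.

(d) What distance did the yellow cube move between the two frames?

3.1

The yellow cube was near (9.0, 1.6) before and (6.5, 3.5) after, so it travelled √(2.5² + 1.9²) ≈ 3.1 units.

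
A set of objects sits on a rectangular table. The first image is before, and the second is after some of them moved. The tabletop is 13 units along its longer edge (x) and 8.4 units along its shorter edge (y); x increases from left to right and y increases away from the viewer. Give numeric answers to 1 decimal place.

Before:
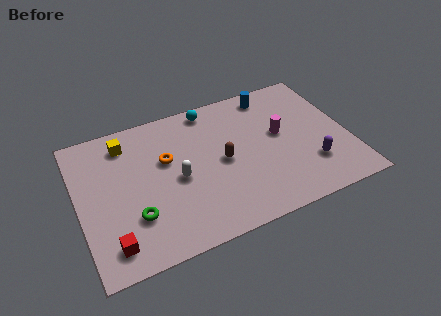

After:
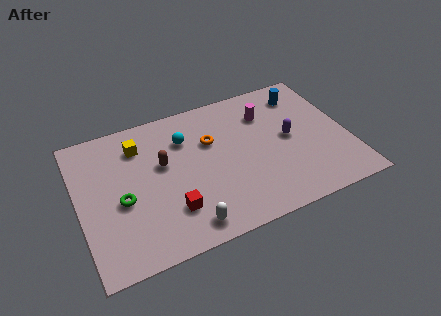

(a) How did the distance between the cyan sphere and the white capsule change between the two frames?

+0.9

The distance was about 4.1 in the first image and 5.0 in the second, so they moved 0.9 units further apart.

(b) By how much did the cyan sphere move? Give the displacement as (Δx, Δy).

(-1.4, -1.4)

From the two frames, the cyan sphere sits at roughly (6.7, 7.5) before and (5.3, 6.1) after.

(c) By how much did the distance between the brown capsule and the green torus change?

-2.2

The distance was about 4.7 in the first image and 2.5 in the second, so they moved 2.2 units closer together.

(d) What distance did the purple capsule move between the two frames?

2.2

The purple capsule moved from about (11.0, 2.3) to (10.2, 4.3), a distance of √(0.8² + 2.0²) ≈ 2.2.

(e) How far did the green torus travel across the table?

1.2

From (2.5, 2.5) to (2.0, 3.6), the green torus covered √(0.5² + 1.1²) ≈ 1.2 units.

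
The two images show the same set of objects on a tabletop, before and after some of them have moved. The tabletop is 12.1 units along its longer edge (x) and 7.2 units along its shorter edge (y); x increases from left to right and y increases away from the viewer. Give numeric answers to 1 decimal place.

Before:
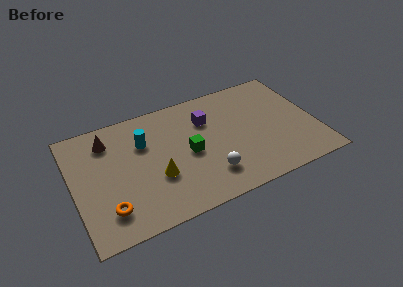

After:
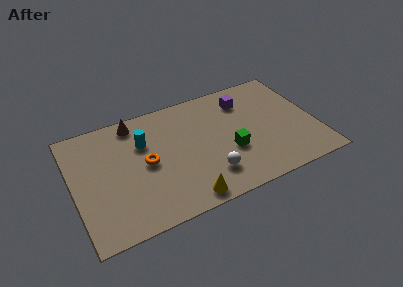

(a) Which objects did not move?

the cyan cylinder and the white sphere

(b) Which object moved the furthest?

the orange torus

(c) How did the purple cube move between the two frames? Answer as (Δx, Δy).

(2.0, 0.5)

The purple cube was at about (6.8, 5.1) and moved to about (8.8, 5.6).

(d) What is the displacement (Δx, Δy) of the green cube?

(2.0, -0.7)

The green cube started near (5.7, 3.4) and ended near (7.7, 2.7).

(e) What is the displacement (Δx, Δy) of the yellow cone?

(1.2, -1.8)

The yellow cone was at about (4.0, 2.6) and moved to about (5.2, 0.8).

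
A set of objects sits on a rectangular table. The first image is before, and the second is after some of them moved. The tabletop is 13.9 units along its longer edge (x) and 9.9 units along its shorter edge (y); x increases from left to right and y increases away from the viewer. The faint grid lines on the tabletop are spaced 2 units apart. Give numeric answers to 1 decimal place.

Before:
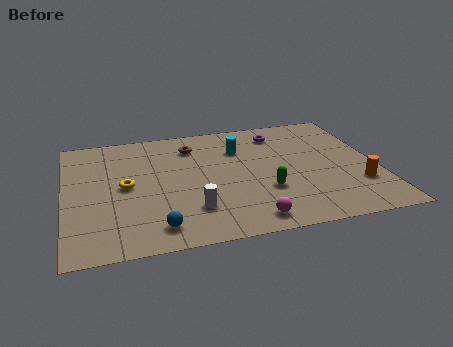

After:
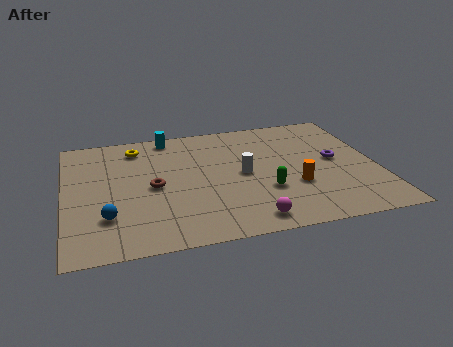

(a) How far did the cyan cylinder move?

3.6

From (7.9, 7.1) to (4.8, 8.9), the cyan cylinder covered √(3.1² + 1.8²) ≈ 3.6 units.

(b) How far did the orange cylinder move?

2.8

From (12.9, 2.9) to (10.1, 3.4), the orange cylinder covered √(2.8² + 0.5²) ≈ 2.8 units.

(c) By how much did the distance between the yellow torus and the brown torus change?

-0.6

Before: roughly 4.2 units apart; after: 3.6. That's 0.6 units closer together.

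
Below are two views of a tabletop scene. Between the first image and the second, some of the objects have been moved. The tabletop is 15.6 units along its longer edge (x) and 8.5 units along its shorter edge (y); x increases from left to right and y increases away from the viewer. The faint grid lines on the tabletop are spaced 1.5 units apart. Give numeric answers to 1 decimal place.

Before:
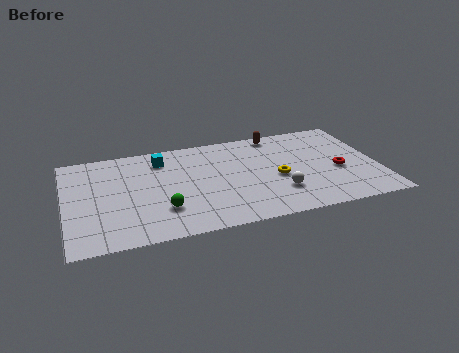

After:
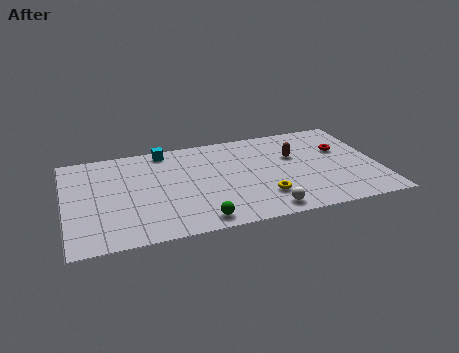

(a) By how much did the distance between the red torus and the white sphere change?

+2.8

The distance was about 3.3 in the first image and 6.1 in the second, so they moved 2.8 units further apart.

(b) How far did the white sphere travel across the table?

1.6

The white sphere moved from about (10.5, 2.4) to (9.7, 1.0), a distance of √(0.8² + 1.4²) ≈ 1.6.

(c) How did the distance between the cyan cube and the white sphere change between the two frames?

+0.9

Before: roughly 7.1 units apart; after: 8.0. That's 0.9 units further apart.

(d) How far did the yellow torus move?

1.7

From (10.5, 3.7) to (9.7, 2.2), the yellow torus covered √(0.8² + 1.5²) ≈ 1.7 units.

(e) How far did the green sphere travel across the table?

2.2

From (4.7, 2.4) to (6.4, 1.0), the green sphere covered √(1.7² + 1.4²) ≈ 2.2 units.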